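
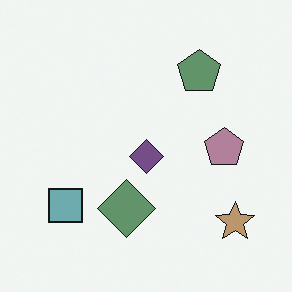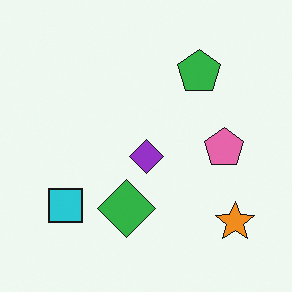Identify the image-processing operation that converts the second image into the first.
Made much more muted (saturation change).

All colors are more muted and greyish — a global saturation change.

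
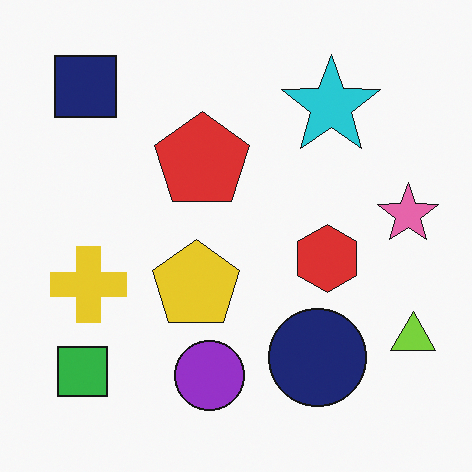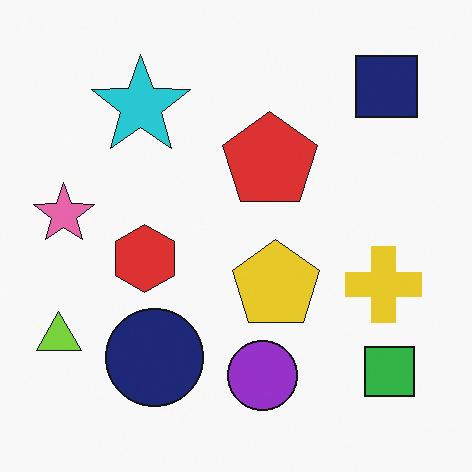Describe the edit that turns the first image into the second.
This is the original image flipped horizontally (left ↔ right).

The lime triangle is in the bottom-right of the first image and the bottom-left of the second — shapes on opposite sides of the vertical midline have swapped in a mirror flip.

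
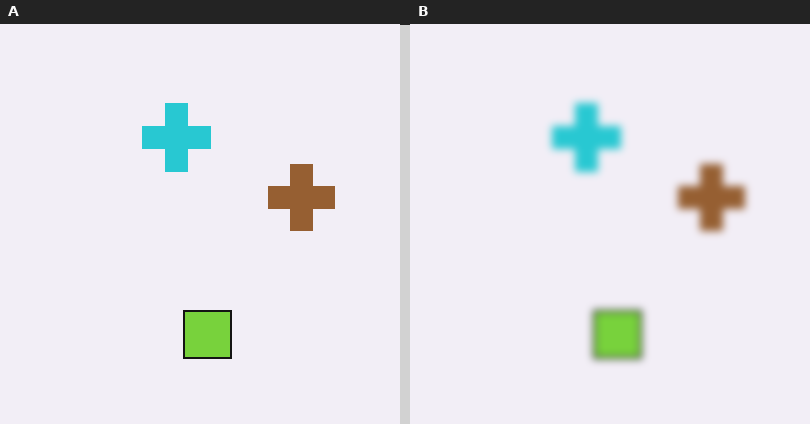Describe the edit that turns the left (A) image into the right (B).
Moderately blurred.

Shape edges and outlines are uniformly softened across the whole image.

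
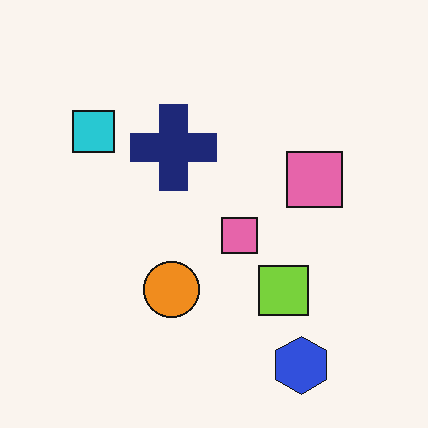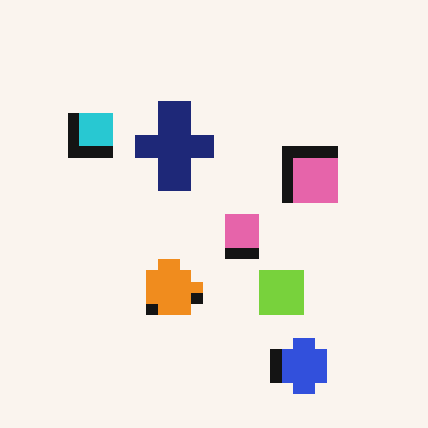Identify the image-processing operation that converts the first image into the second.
This is the original image coarsely pixelated.

Shapes are reduced to large square blocks; fine edges and outlines are lost — a downscale-then-upscale (mosaic) effect.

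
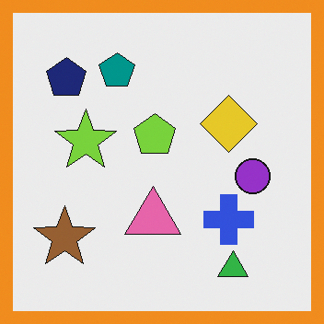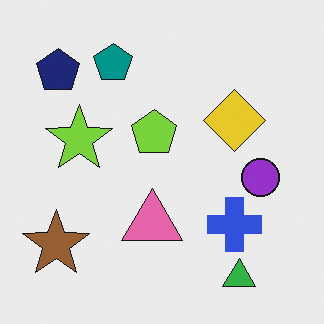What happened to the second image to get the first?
The image was framed with a orange border.

A solid orange frame runs around the edge of the first image, with the content slightly shrunk inside it.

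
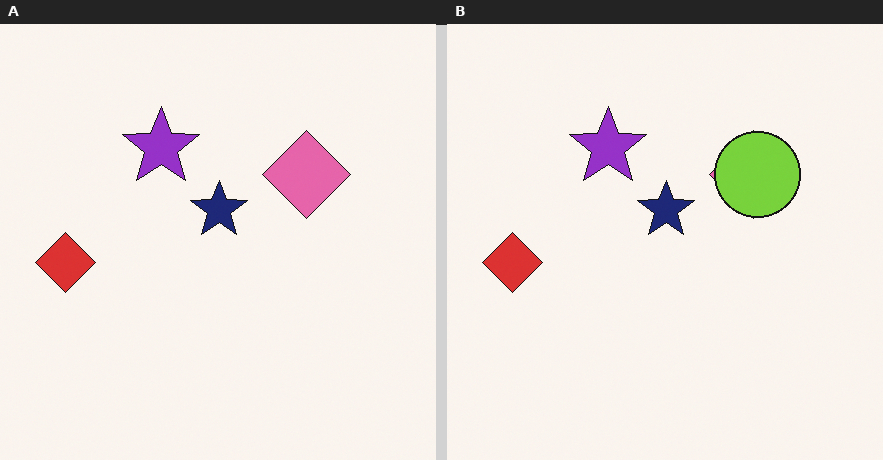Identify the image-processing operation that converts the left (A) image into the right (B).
This is the original image overlaid with an additional lime circle.

A lime circle appears in the right (B) image that is absent from the left (A).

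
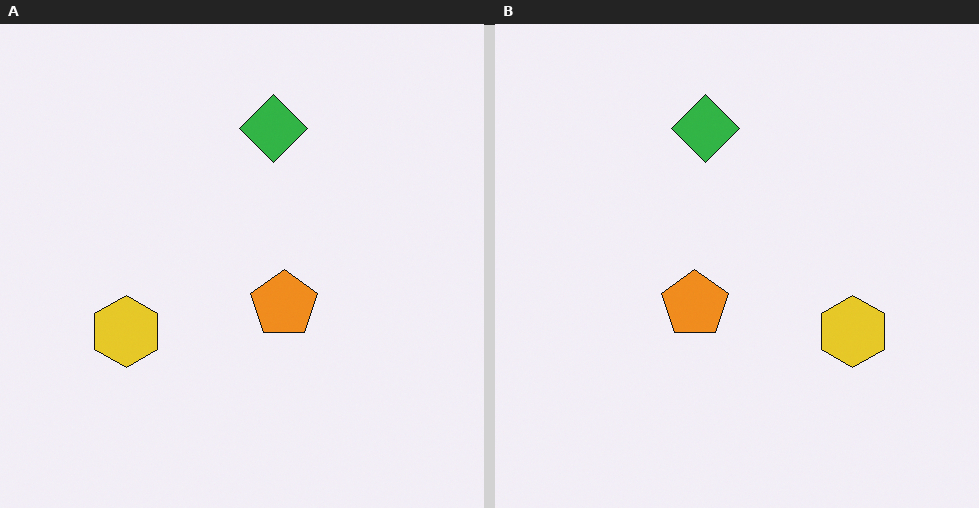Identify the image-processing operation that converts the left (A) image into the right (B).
It was flipped horizontally (left ↔ right).

The yellow hexagon is in the left of the left (A) image and the right of the right (B) — shapes on opposite sides of the vertical midline have swapped in a mirror flip.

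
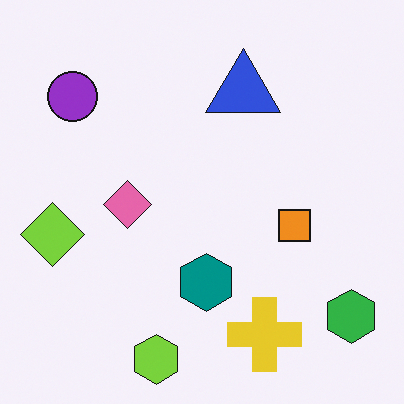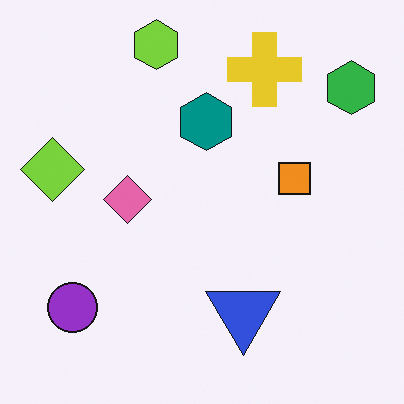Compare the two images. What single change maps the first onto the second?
Flipped vertically (top ↔ bottom).

The lime hexagon is in the bottom of the first image and the top of the second — shapes on opposite sides of the horizontal midline have swapped in a mirror flip.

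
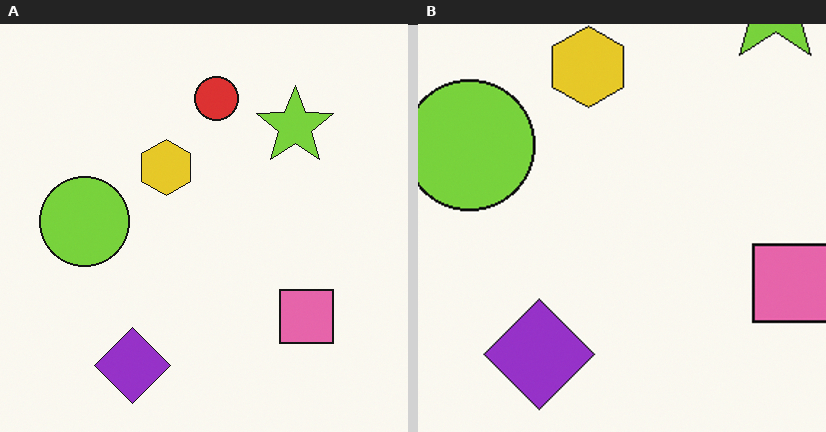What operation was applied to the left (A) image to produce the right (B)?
This is the original image cropped to a modestly smaller region and rescaled.

The visible shapes are larger and the field of view is narrower; shapes near the original edges may be partly or wholly outside the frame — a crop-and-rescale.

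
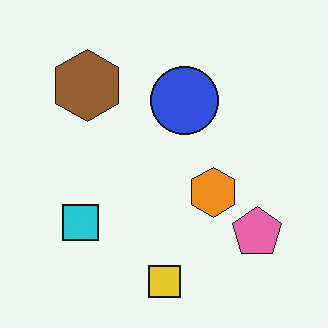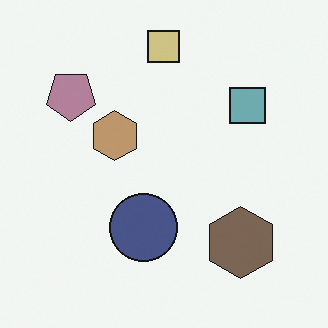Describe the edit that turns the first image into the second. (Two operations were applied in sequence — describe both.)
The second image is the first heavily desaturated, then rotated 180°.

All colors are more muted and greyish — a global saturation change. The yellow square sits in the bottom of the first image and the top of the second — consistent with a whole-image 180° rotation.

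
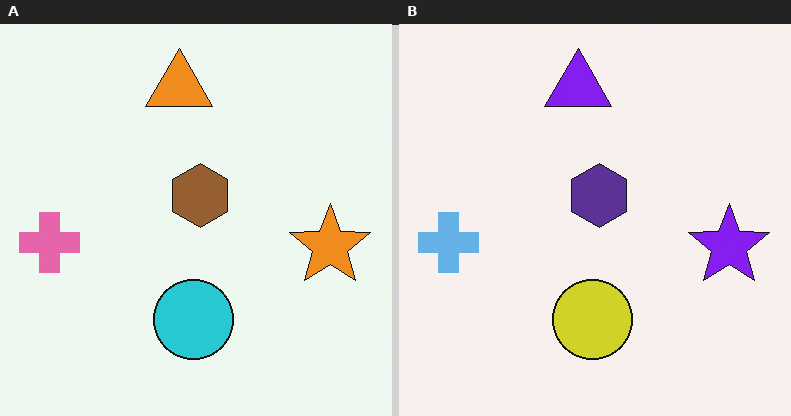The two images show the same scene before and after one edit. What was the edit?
The image was hue-shifted through roughly half the color wheel.

Every shape's color has rotated by the same amount around the hue wheel — a uniform hue shift.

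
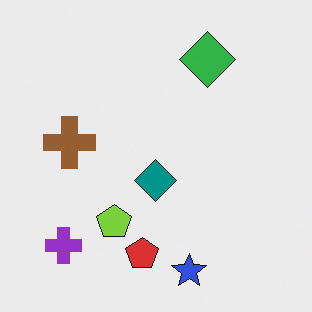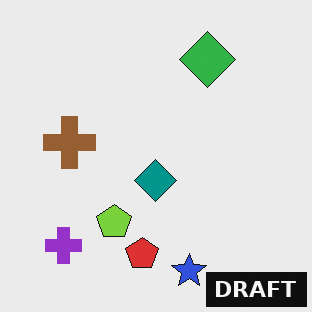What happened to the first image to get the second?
The transformation is: watermarked with the text "DRAFT" in the lower-right corner.

A dark label reading "DRAFT" appears in the lower-right corner.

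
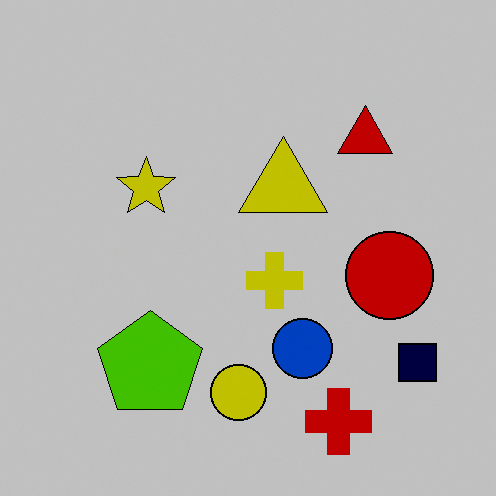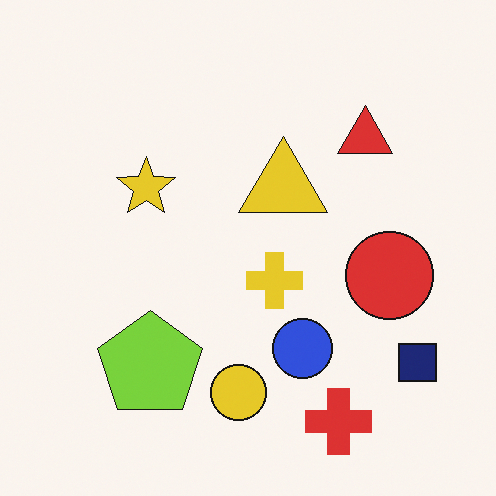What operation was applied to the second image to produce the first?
The transformation is: aggressively posterized.

Each flat color has snapped to a coarser quantized level — most visibly, the near-white background has dropped to a flat grey.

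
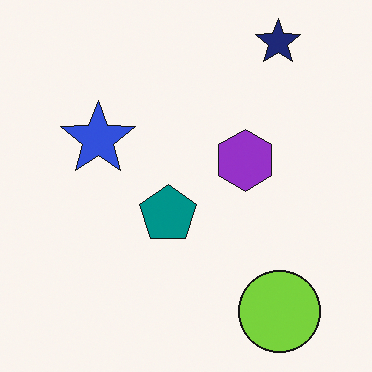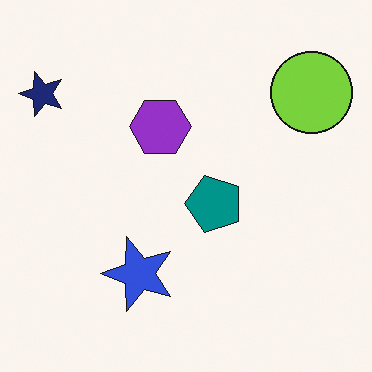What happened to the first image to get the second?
The image was rotated 90° counter-clockwise.

The navy star sits in the top-right of the first image and the top-left of the second — consistent with a whole-image 90° counter-clockwise rotation.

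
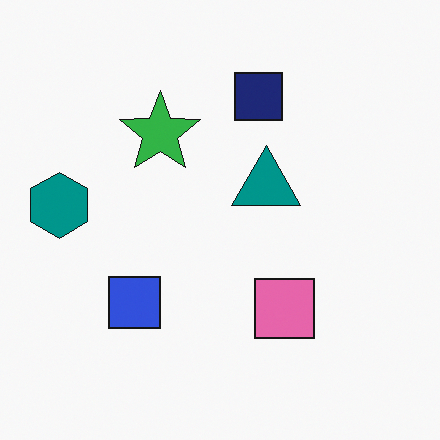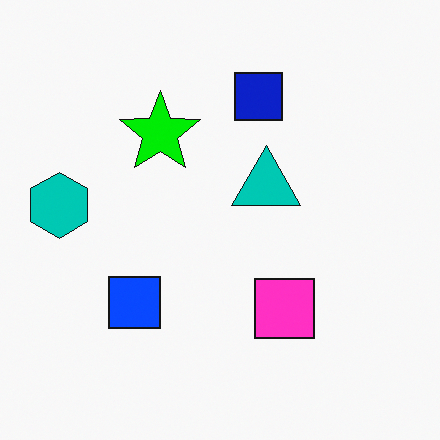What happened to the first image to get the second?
This is the original image made much more vivid (saturation change).

All colors are more vivid — a global saturation change.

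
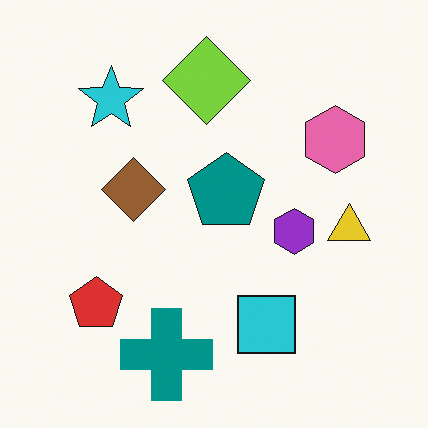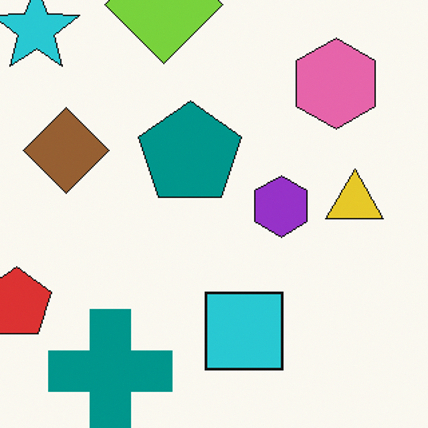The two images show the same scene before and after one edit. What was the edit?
It was cropped to a modestly smaller region and rescaled.

The visible shapes are larger and the field of view is narrower; shapes near the original edges may be partly or wholly outside the frame — a crop-and-rescale.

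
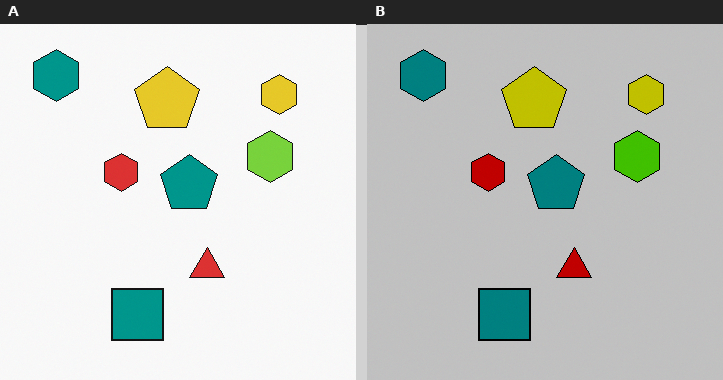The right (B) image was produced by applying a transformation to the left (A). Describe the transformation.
Heavily posterized to just a handful of flat colors.

Each flat color has snapped to a coarser quantized level — most visibly, the near-white background has dropped to a flat grey.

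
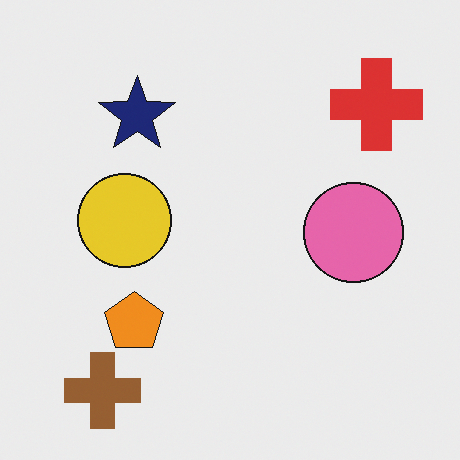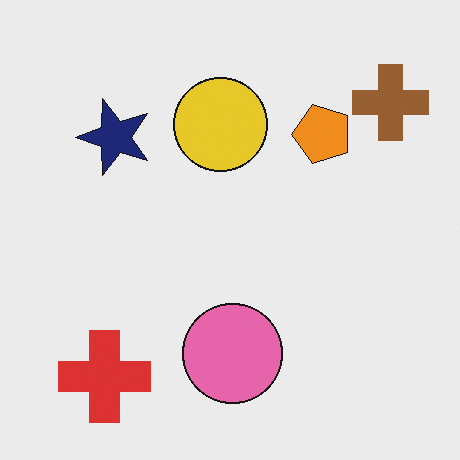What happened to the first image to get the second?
Transposed (reflected across the top-left ↔ bottom-right diagonal).

Shapes have swapped their row and column positions — what was in the top-right is now in the bottom-left — a diagonal reflection.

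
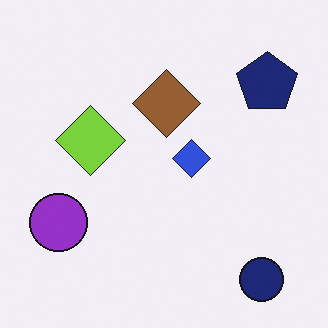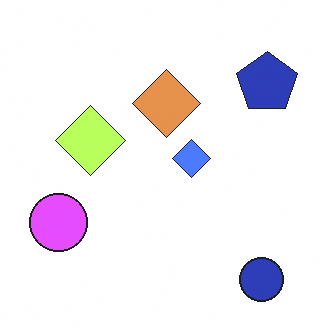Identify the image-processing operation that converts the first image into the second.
This is the original image substantially brightened.

Every pixel — background and shapes alike — is uniformly brightened.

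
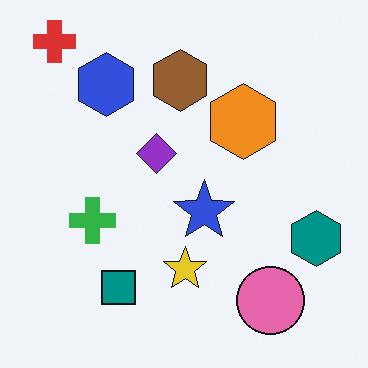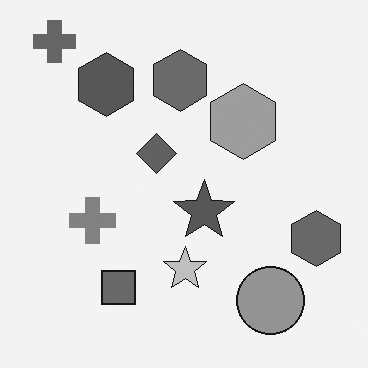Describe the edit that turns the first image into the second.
It was converted to grayscale.

All color is removed — every shape is now a shade of grey.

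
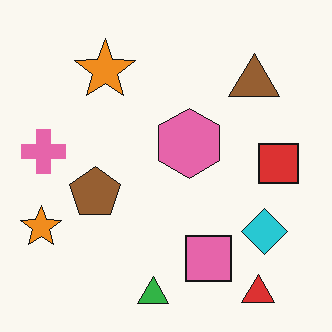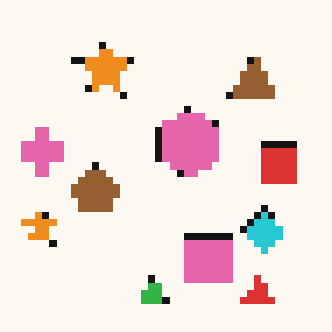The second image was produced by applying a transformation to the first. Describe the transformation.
The second image is the first pixelated into visible square blocks.

Shapes are reduced to large square blocks; fine edges and outlines are lost — a downscale-then-upscale (mosaic) effect.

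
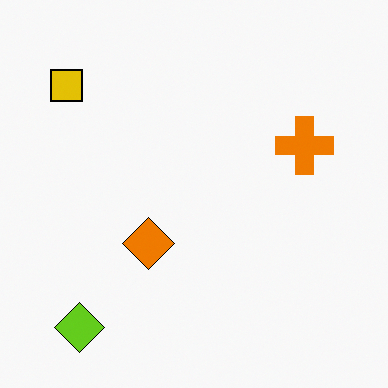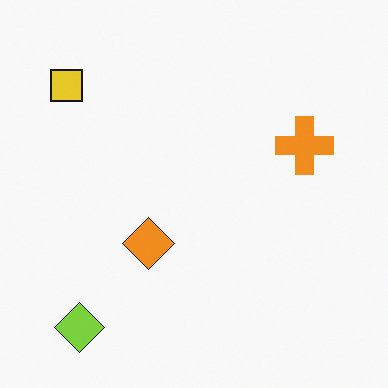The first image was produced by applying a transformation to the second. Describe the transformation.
The transformation is: given slightly increased contrast.

Tones are pushed away from mid-grey across the whole image — a global contrast change.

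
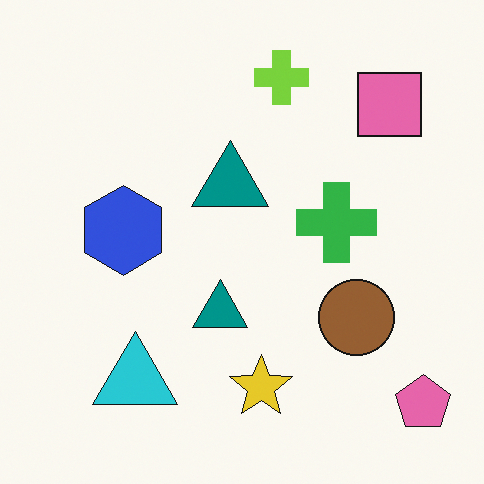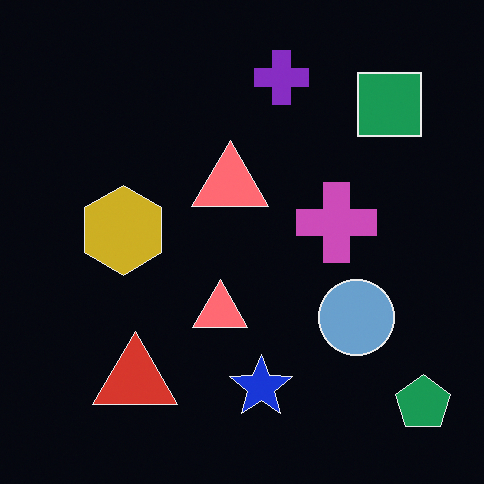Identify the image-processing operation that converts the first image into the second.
The image was color-inverted (negative).

The light background has become dark and every shape's color is its complement — a photographic negative.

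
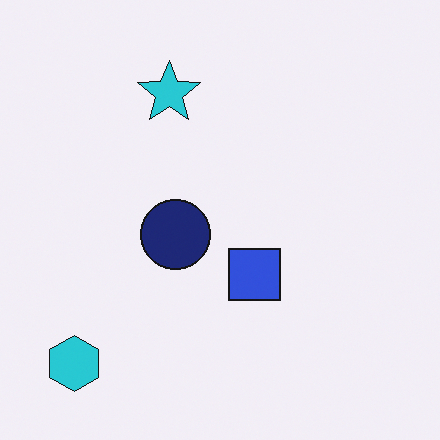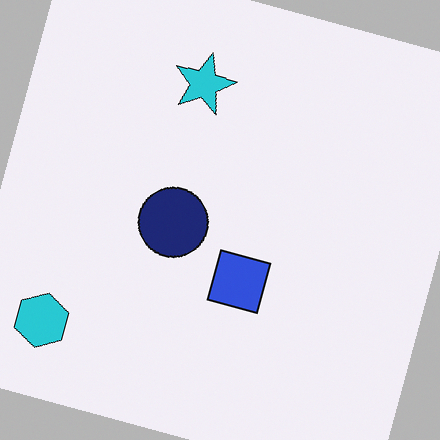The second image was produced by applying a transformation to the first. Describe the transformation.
It was rotated clockwise by a moderate amount.

Every shape is tilted by the same angle and the image corners show triangular fill wedges — a whole-image rotation by a non-right angle.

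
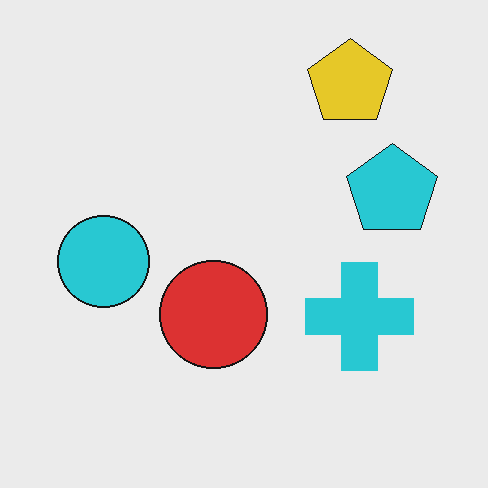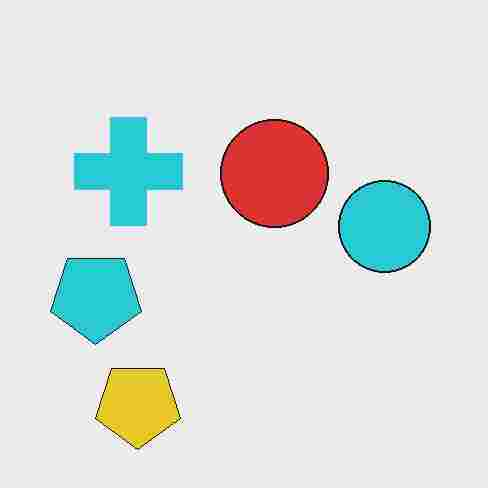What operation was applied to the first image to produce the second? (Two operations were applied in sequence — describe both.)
Rotated 180°, then heavily JPEG-compressed with obvious blocking artifacts.

The yellow pentagon sits in the top-right of the first image and the bottom-left of the second — consistent with a whole-image 180° rotation. Blocky 8×8 compression artifacts appear around shape edges and the flat background shows ringing — characteristic JPEG degradation.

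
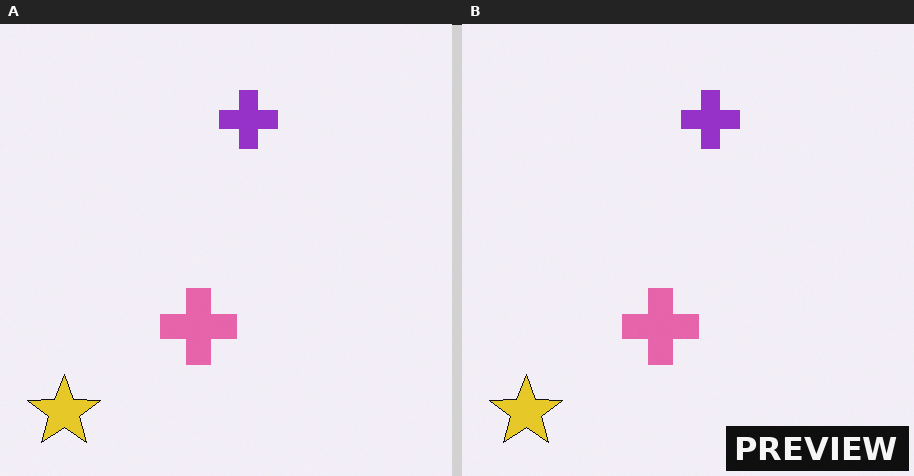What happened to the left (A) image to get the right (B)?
It was watermarked with the text "PREVIEW" in the lower-right corner.

A dark label reading "PREVIEW" appears in the lower-right corner.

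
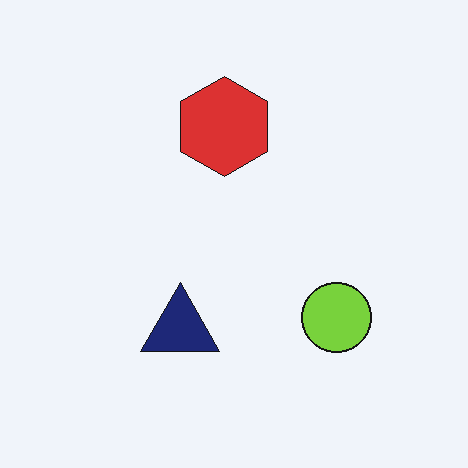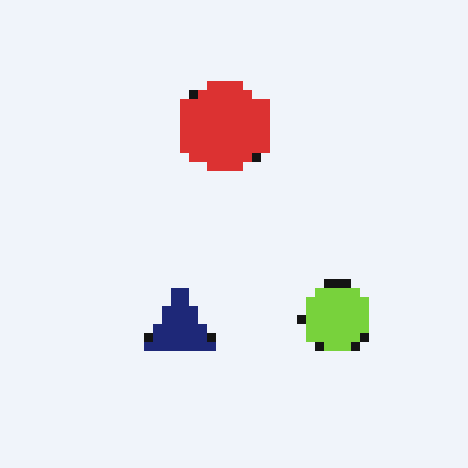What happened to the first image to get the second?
The transformation is: coarsely pixelated.

Shapes are reduced to large square blocks; fine edges and outlines are lost — a downscale-then-upscale (mosaic) effect.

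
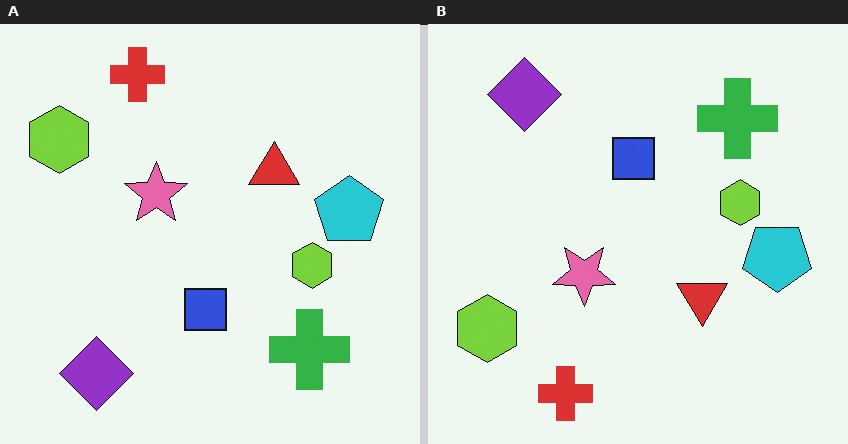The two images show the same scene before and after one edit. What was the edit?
The image was flipped vertically (top ↔ bottom).

The red cross is in the top-left of the left (A) image and the bottom-left of the right (B) — shapes on opposite sides of the horizontal midline have swapped in a mirror flip.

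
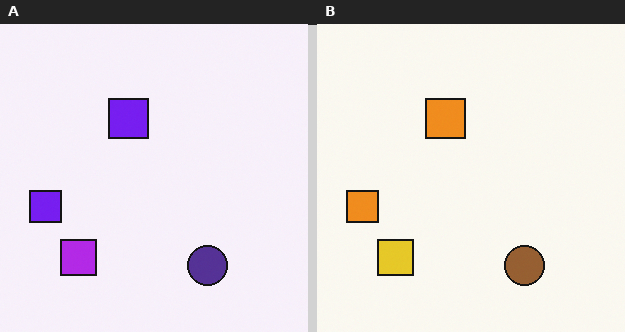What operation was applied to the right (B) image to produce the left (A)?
It was hue-shifted by a large amount.

Every shape's color has rotated by the same amount around the hue wheel — a uniform hue shift.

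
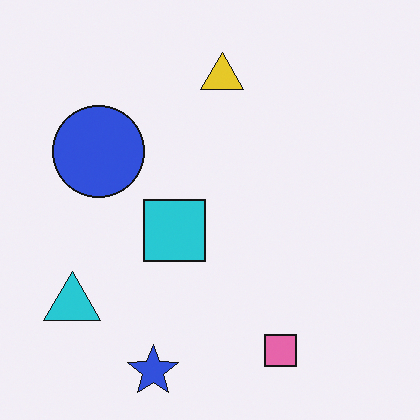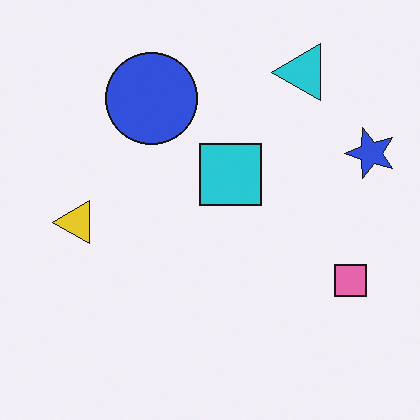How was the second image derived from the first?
The image was transposed (reflected across the top-left ↔ bottom-right diagonal).

Shapes have swapped their row and column positions — what was in the top-right is now in the bottom-left — a diagonal reflection.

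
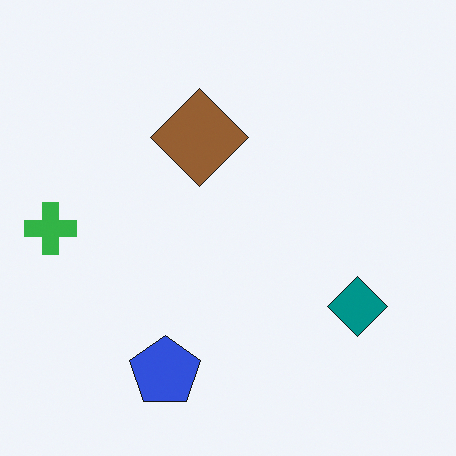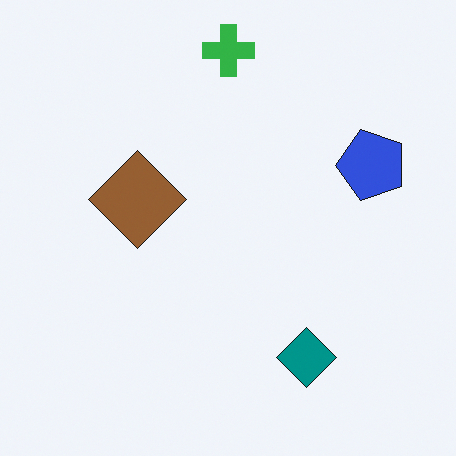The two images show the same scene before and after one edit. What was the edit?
This is the original image transposed (reflected across the top-left ↔ bottom-right diagonal).

Shapes have swapped their row and column positions — what was in the top-right is now in the bottom-left — a diagonal reflection.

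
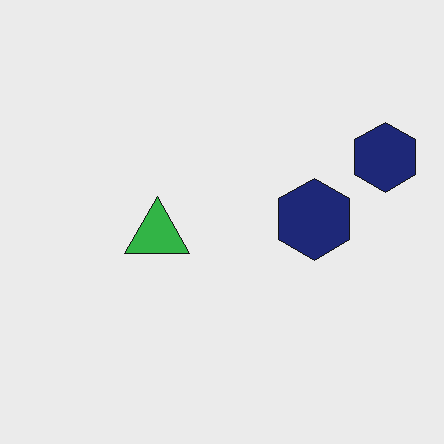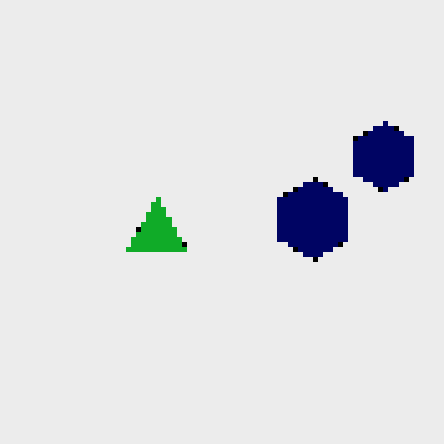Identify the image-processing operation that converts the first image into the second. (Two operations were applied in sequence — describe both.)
The image was given slightly increased contrast, then lightly pixelated (a mild mosaic effect).

Tones are pushed away from mid-grey across the whole image — a global contrast change. Shapes are reduced to large square blocks; fine edges and outlines are lost — a downscale-then-upscale (mosaic) effect.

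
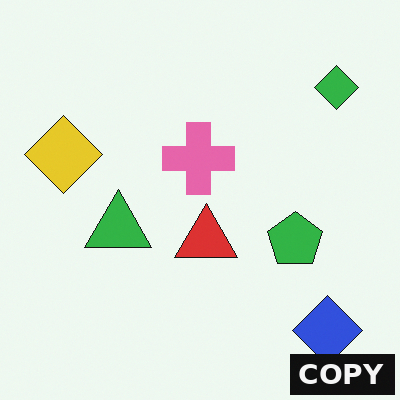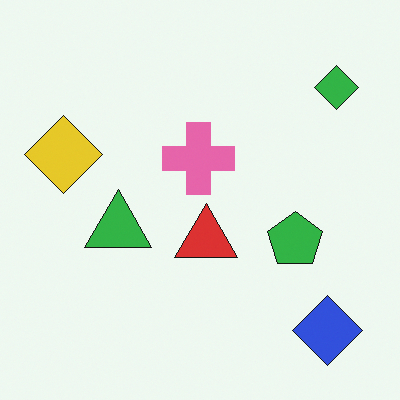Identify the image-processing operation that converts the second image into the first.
The first image is the second watermarked with the text "COPY" in the lower-right corner.

A dark label reading "COPY" appears in the lower-right corner.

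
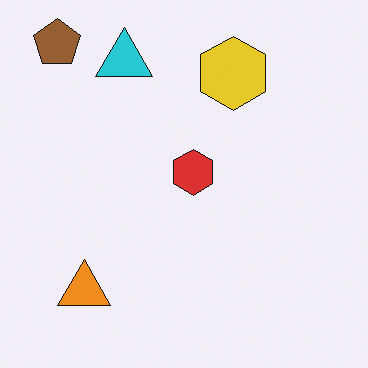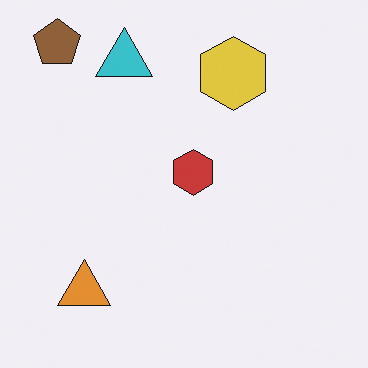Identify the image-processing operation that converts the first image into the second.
The image was slightly desaturated.

All colors are more muted and greyish — a global saturation change.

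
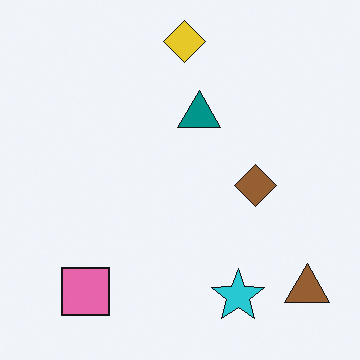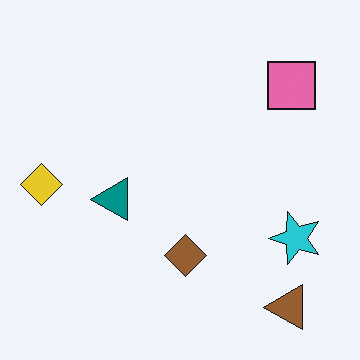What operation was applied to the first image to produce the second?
This is the original image transposed (reflected across the top-left ↔ bottom-right diagonal).

Shapes have swapped their row and column positions — what was in the top-right is now in the bottom-left — a diagonal reflection.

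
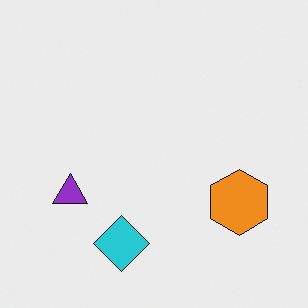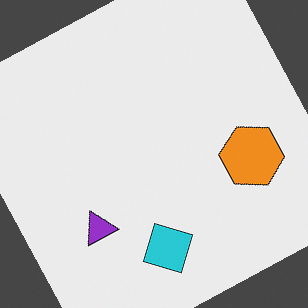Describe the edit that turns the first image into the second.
The image was rotated counter-clockwise by a clearly visible amount.

Every shape is tilted by the same angle and the image corners show triangular fill wedges — a whole-image rotation by a non-right angle.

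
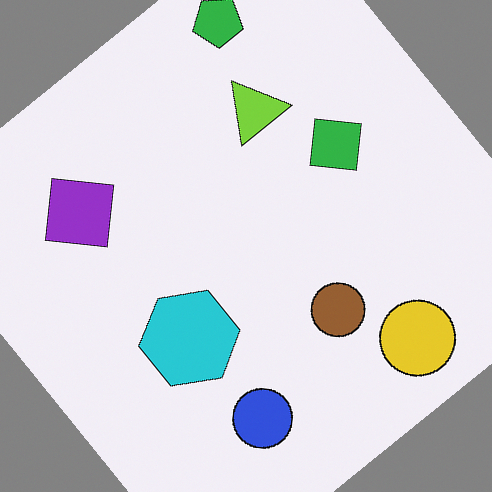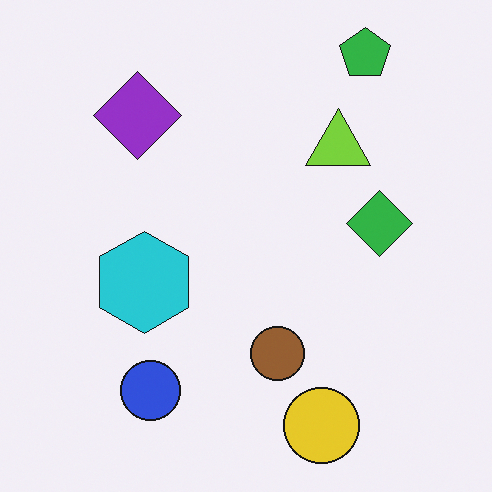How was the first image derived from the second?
The first image is the second rotated counter-clockwise by a large amount — several tens of degrees.

Every shape is tilted by the same angle and the image corners show triangular fill wedges — a whole-image rotation by a non-right angle.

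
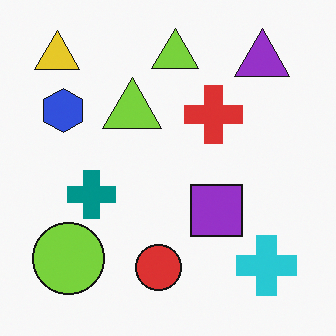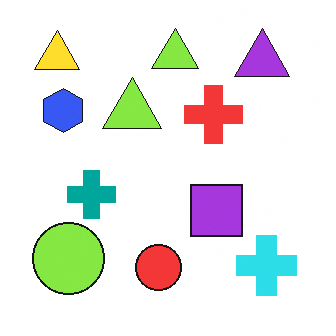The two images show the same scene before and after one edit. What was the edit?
It was brightened a little.

Every pixel — background and shapes alike — is uniformly brightened.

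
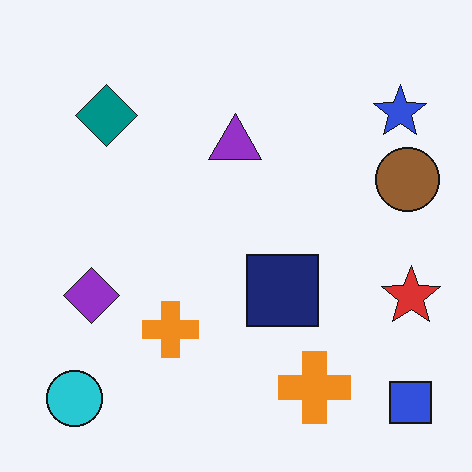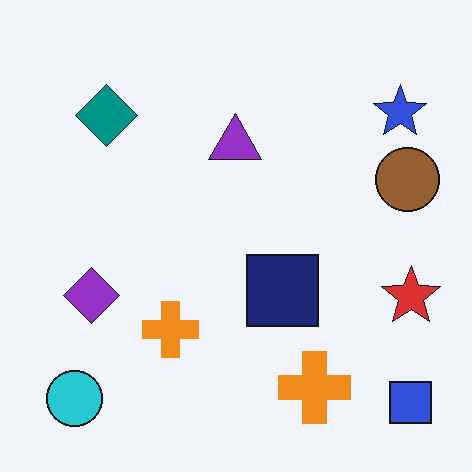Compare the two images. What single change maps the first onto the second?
The second image is the first given moderate JPEG compression.

Blocky 8×8 compression artifacts appear around shape edges and the flat background shows ringing — characteristic JPEG degradation.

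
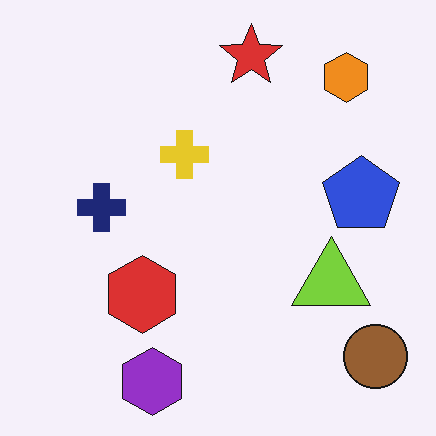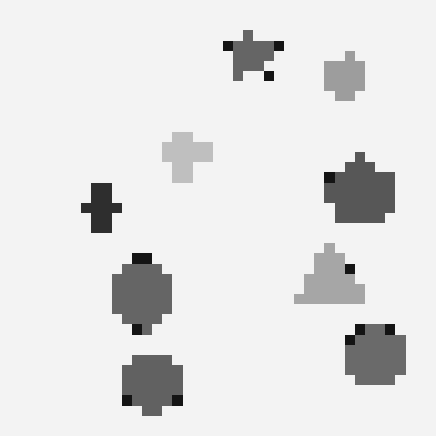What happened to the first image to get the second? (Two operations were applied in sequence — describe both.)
It was converted to grayscale, then heavily pixelated into large blocks.

All color is removed — every shape is now a shade of grey. Shapes are reduced to large square blocks; fine edges and outlines are lost — a downscale-then-upscale (mosaic) effect.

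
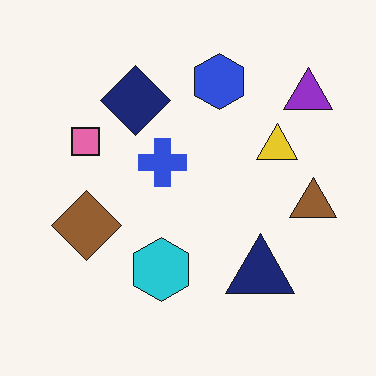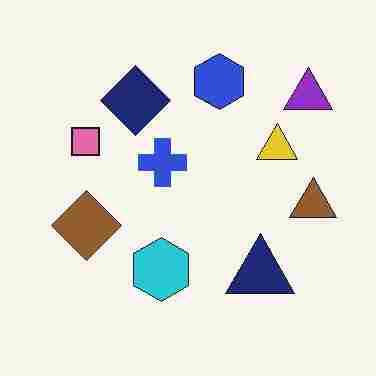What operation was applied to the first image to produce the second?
It was degraded with heavy JPEG compression.

Blocky 8×8 compression artifacts appear around shape edges and the flat background shows ringing — characteristic JPEG degradation.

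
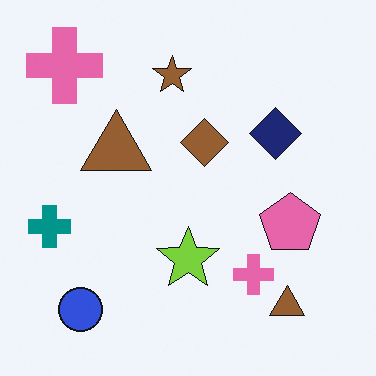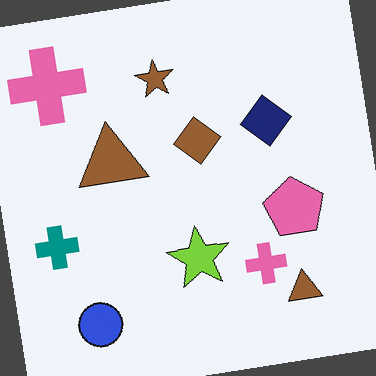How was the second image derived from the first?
The image was rotated counter-clockwise by a small amount.

Every shape is tilted by the same angle and the image corners show triangular fill wedges — a whole-image rotation by a non-right angle.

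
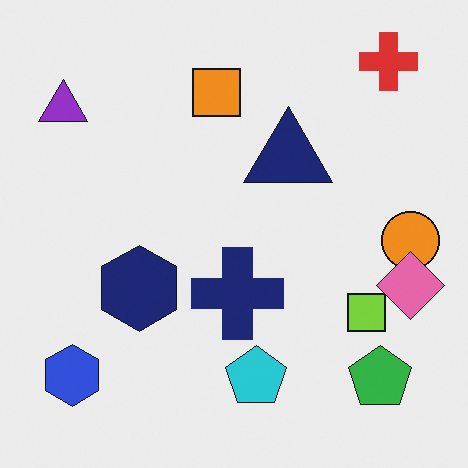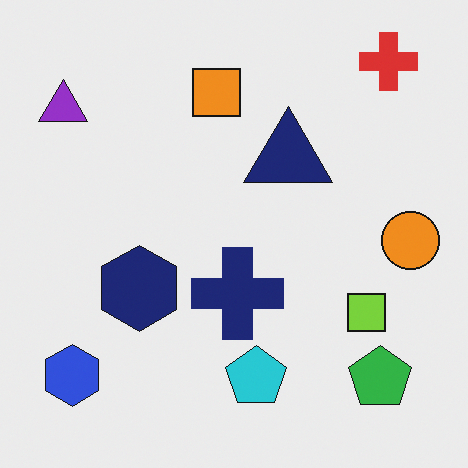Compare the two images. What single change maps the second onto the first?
The first image is the second overlaid with an additional pink diamond.

A pink diamond appears in the first image that is absent from the second.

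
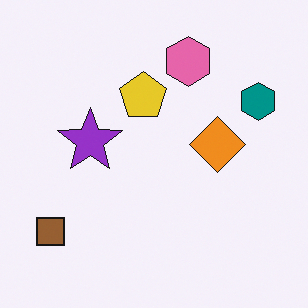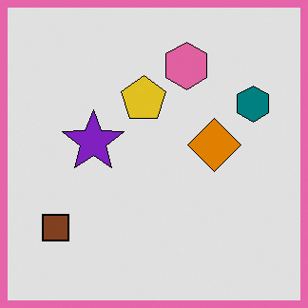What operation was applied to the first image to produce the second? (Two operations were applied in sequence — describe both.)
The transformation is: moderately posterized, then framed with a pink border.

Each flat color has snapped to a coarser quantized level — most visibly, the near-white background has dropped to a flat grey. A solid pink frame runs around the edge of the second image, with the content slightly shrunk inside it.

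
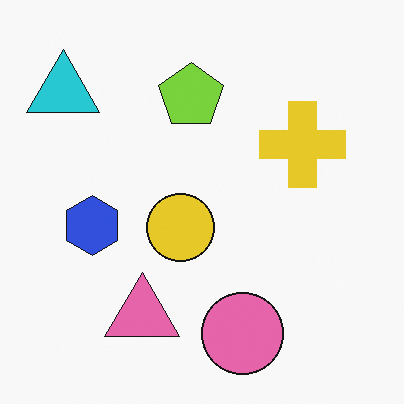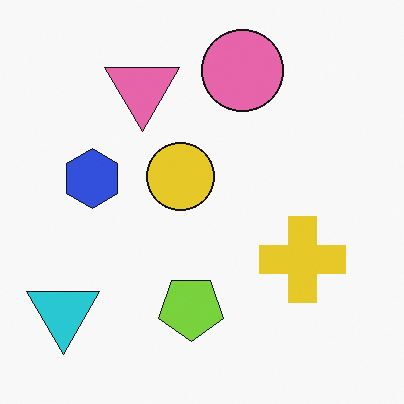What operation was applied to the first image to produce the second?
This is the original image flipped vertically (top ↔ bottom).

The pink circle is in the bottom of the first image and the top of the second — shapes on opposite sides of the horizontal midline have swapped in a mirror flip.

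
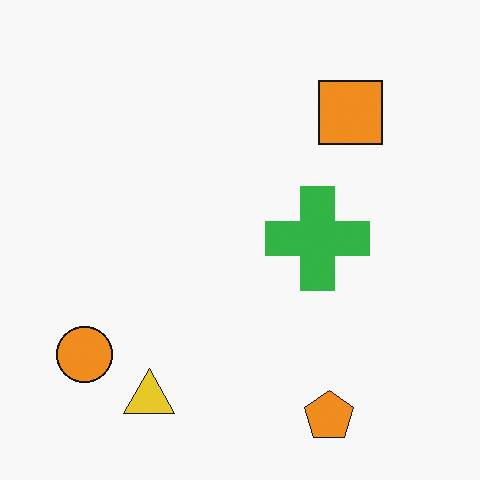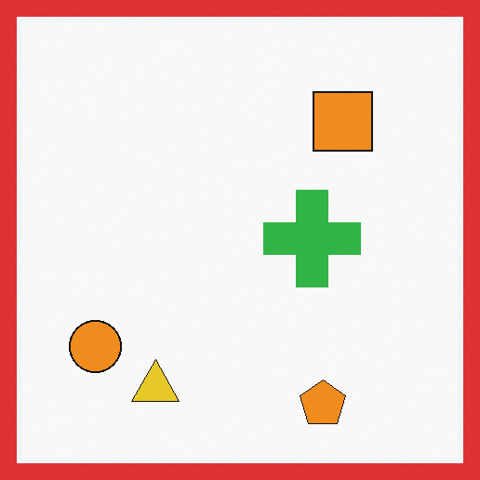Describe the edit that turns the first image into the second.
This is the original image framed with a red border.

A solid red frame runs around the edge of the second image, with the content slightly shrunk inside it.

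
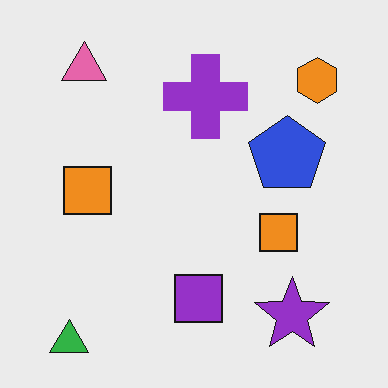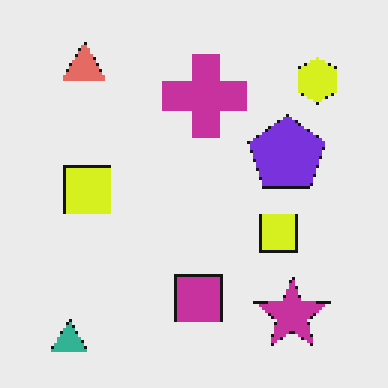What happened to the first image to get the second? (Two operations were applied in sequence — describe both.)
It was mildly pixelated, then hue-shifted slightly.

Shapes are reduced to large square blocks; fine edges and outlines are lost — a downscale-then-upscale (mosaic) effect. Every shape's color has rotated by the same amount around the hue wheel — a uniform hue shift.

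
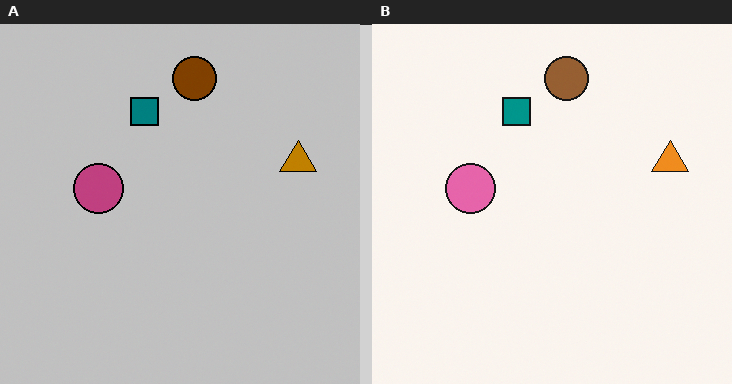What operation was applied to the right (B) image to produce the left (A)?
The left (A) image is the right (B) aggressively posterized.

Each flat color has snapped to a coarser quantized level — most visibly, the near-white background has dropped to a flat grey.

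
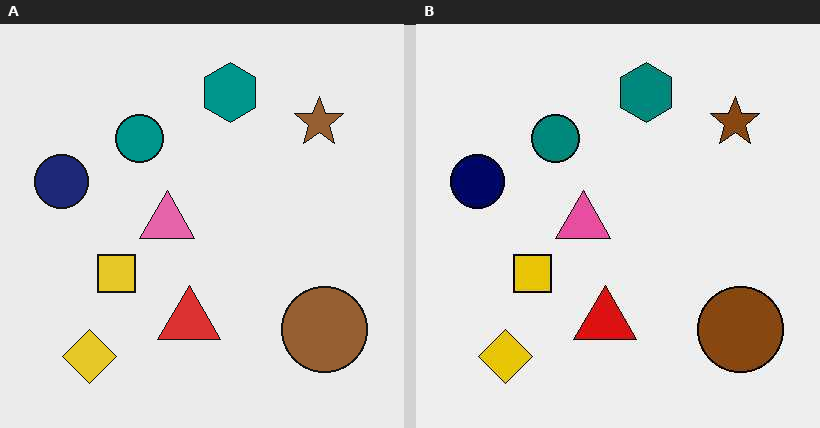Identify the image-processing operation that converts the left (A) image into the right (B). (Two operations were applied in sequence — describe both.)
This is the original image given slightly increased contrast, then JPEG-compressed with visible artifacts.

Tones are pushed away from mid-grey across the whole image — a global contrast change. Blocky 8×8 compression artifacts appear around shape edges and the flat background shows ringing — characteristic JPEG degradation.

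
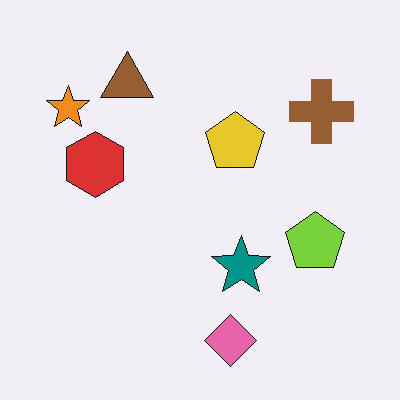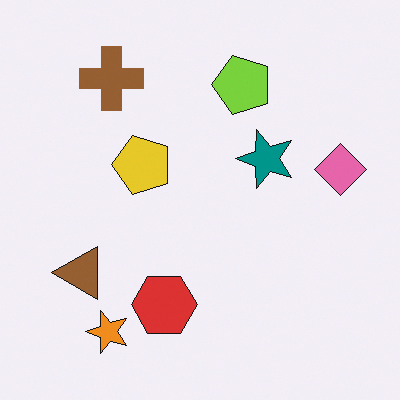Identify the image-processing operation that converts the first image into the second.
This is the original image rotated 90° counter-clockwise.

The orange star sits in the top-left of the first image and the bottom-left of the second — consistent with a whole-image 90° counter-clockwise rotation.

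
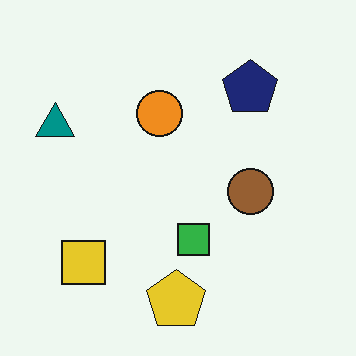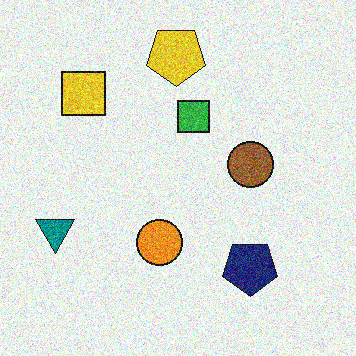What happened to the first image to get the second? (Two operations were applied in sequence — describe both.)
Flipped vertically (top ↔ bottom), then degraded with a thick layer of grain.

The yellow pentagon is in the bottom of the first image and the top of the second — shapes on opposite sides of the horizontal midline have swapped in a mirror flip. Random speckle covers the whole image, including the flat background.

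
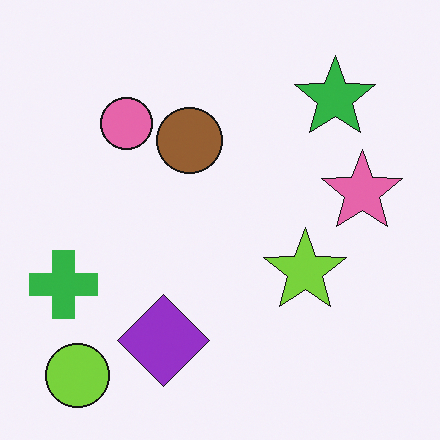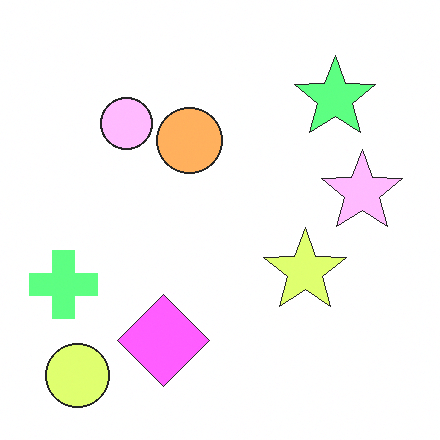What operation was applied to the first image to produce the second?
It was brightened a lot.

Every pixel — background and shapes alike — is uniformly brightened.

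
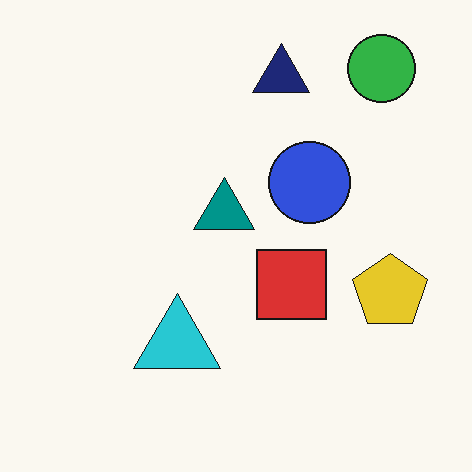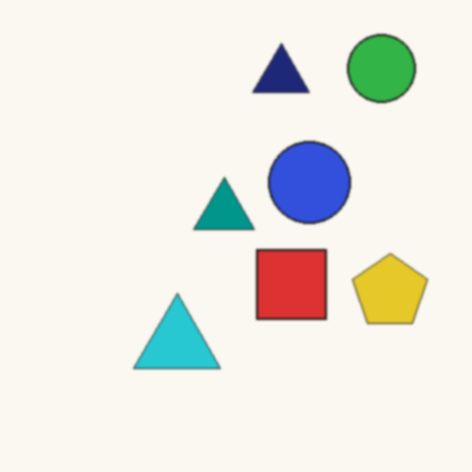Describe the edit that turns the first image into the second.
It was slightly softened.

Shape edges and outlines are uniformly softened across the whole image.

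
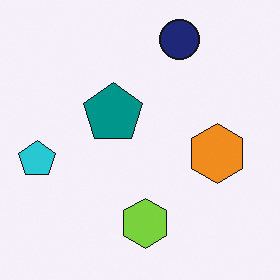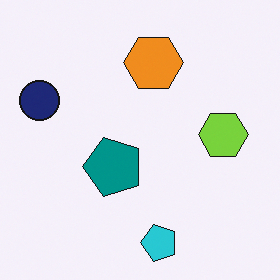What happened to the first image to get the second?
Rotated 90° counter-clockwise.

The navy circle sits in the top of the first image and the left of the second — consistent with a whole-image 90° counter-clockwise rotation.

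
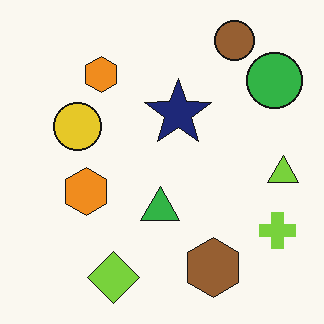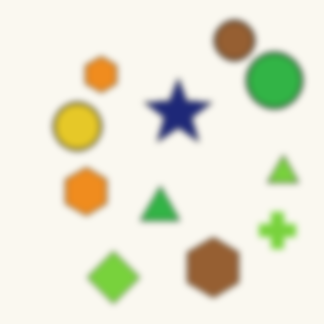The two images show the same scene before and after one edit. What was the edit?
This is the original image noticeably gaussian-blurred.

Shape edges and outlines are uniformly softened across the whole image.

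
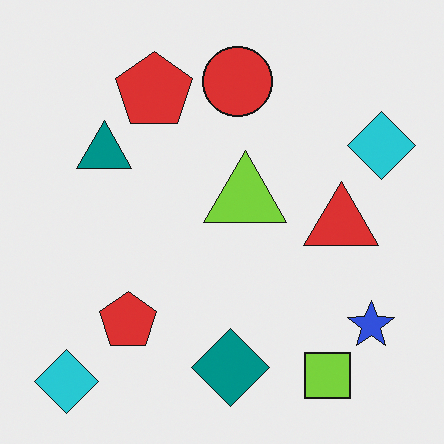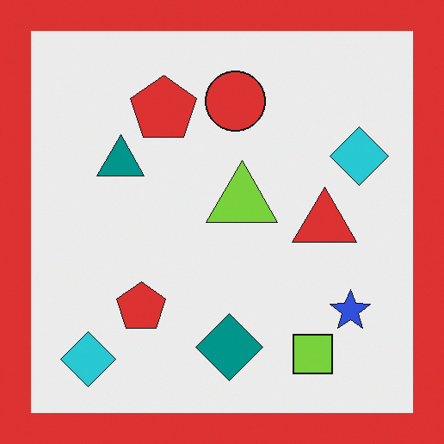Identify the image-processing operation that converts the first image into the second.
Framed with a red border.

A solid red frame runs around the edge of the second image, with the content slightly shrunk inside it.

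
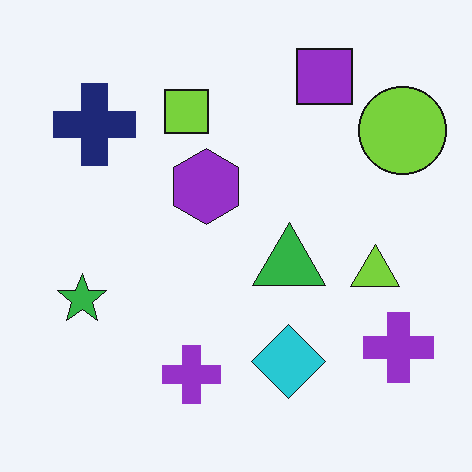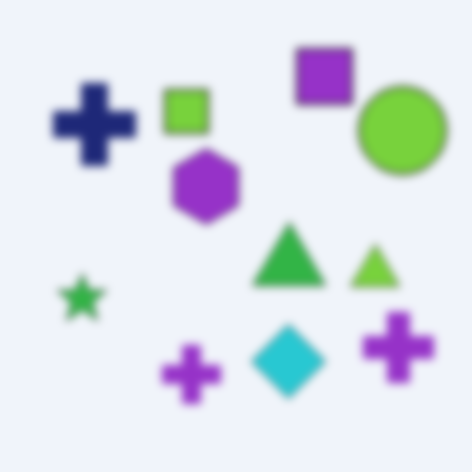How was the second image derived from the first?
This is the original image noticeably gaussian-blurred.

Shape edges and outlines are uniformly softened across the whole image.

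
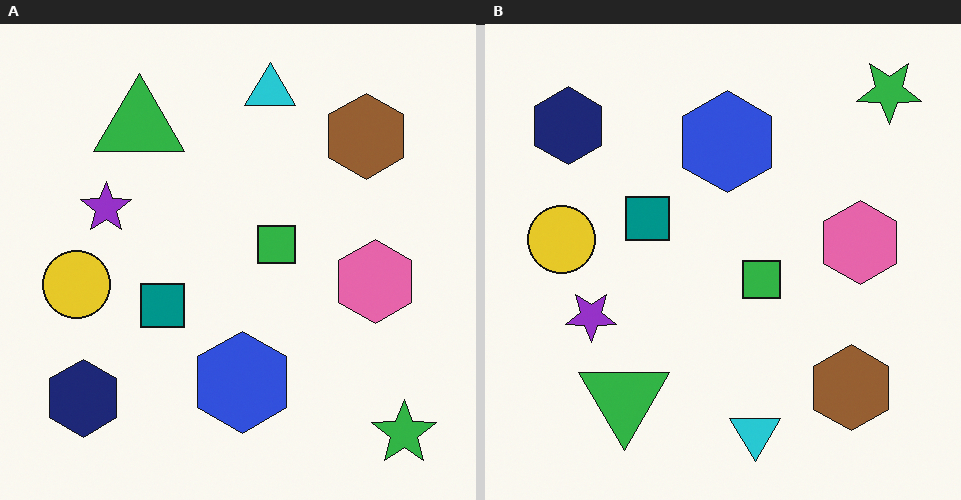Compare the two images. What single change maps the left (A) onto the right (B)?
This is the original image flipped vertically (top ↔ bottom).

The cyan triangle is in the top of the left (A) image and the bottom of the right (B) — shapes on opposite sides of the horizontal midline have swapped in a mirror flip.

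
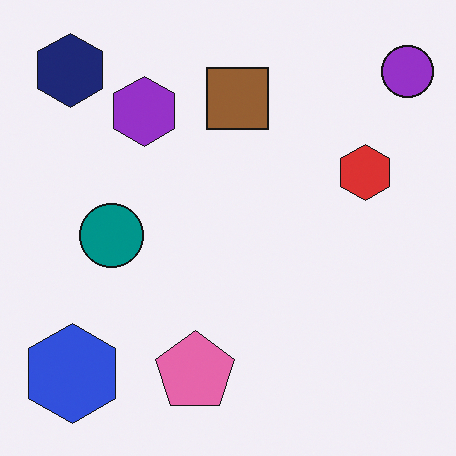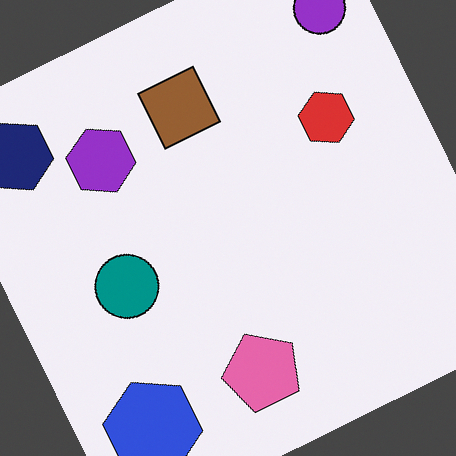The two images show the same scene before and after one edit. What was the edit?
This is the original image rotated counter-clockwise by a clearly visible amount.

Every shape is tilted by the same angle and the image corners show triangular fill wedges — a whole-image rotation by a non-right angle.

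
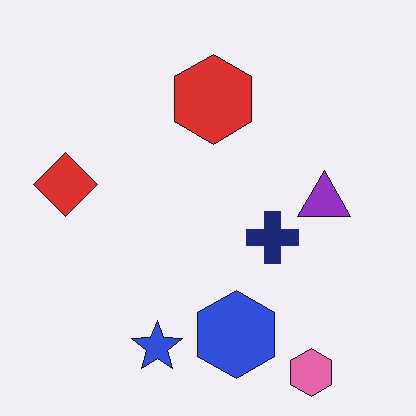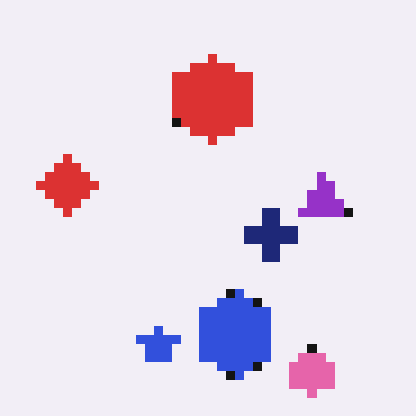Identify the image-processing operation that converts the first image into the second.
The image was coarsely pixelated.

Shapes are reduced to large square blocks; fine edges and outlines are lost — a downscale-then-upscale (mosaic) effect.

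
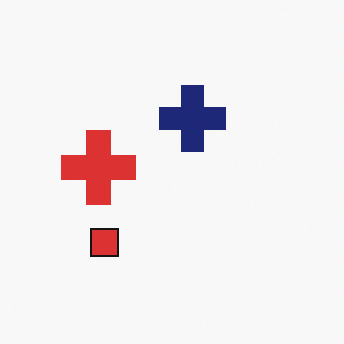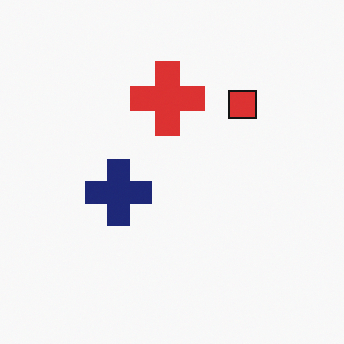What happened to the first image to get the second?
The image was transposed (reflected across the top-left ↔ bottom-right diagonal).

Shapes have swapped their row and column positions — what was in the top-right is now in the bottom-left — a diagonal reflection.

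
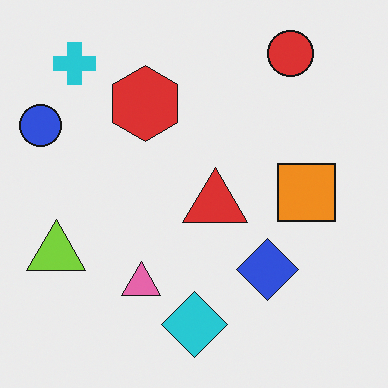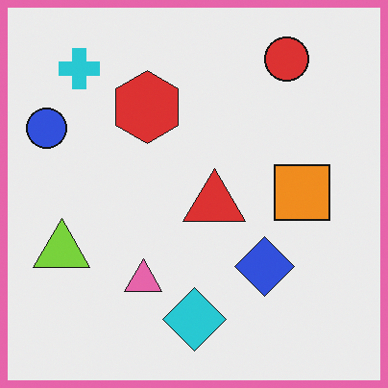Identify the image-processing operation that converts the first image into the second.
The second image is the first framed with a pink border.

A solid pink frame runs around the edge of the second image, with the content slightly shrunk inside it.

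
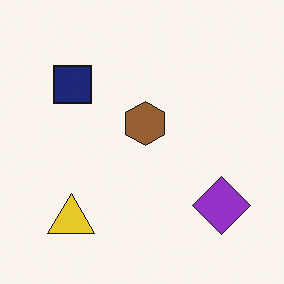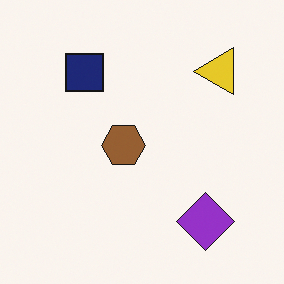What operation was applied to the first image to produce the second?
The transformation is: transposed (reflected across the top-left ↔ bottom-right diagonal).

Shapes have swapped their row and column positions — what was in the top-right is now in the bottom-left — a diagonal reflection.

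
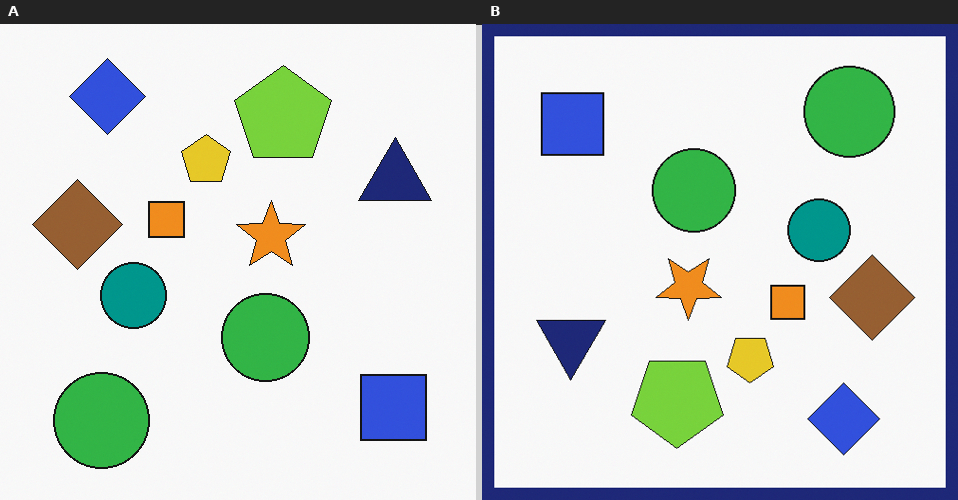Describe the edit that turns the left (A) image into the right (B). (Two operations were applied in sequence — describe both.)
The image was rotated 180°, then framed with a navy border.

The blue square sits in the bottom-right of the left (A) image and the top-left of the right (B) — consistent with a whole-image 180° rotation. A solid navy frame runs around the edge of the right (B) image, with the content slightly shrunk inside it.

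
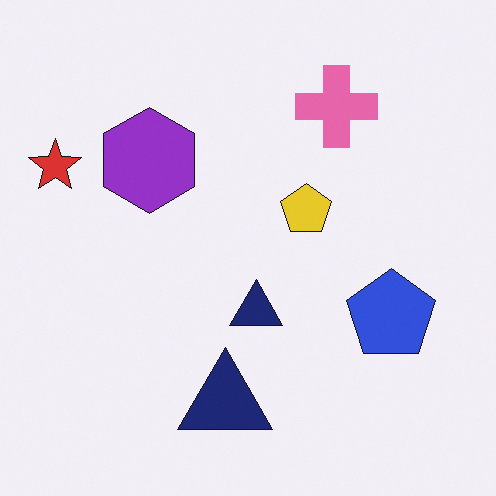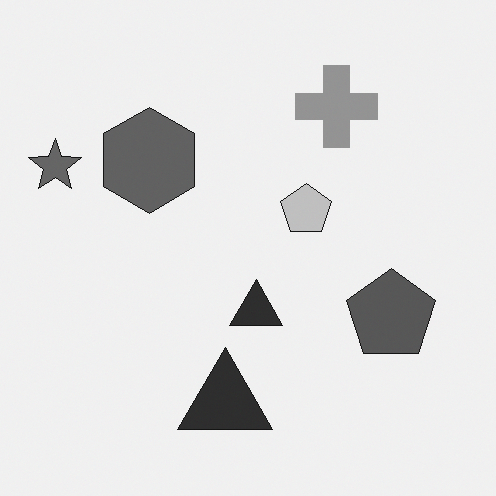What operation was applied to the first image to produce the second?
The second image is the first converted to grayscale.

All color is removed — every shape is now a shade of grey.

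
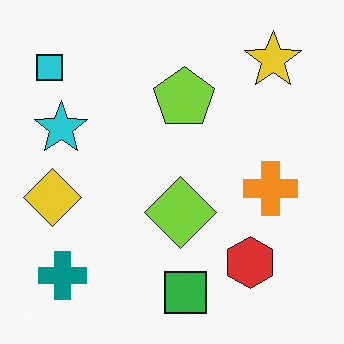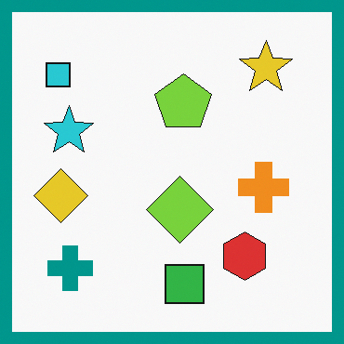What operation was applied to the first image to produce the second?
The second image is the first framed with a teal border.

A solid teal frame runs around the edge of the second image, with the content slightly shrunk inside it.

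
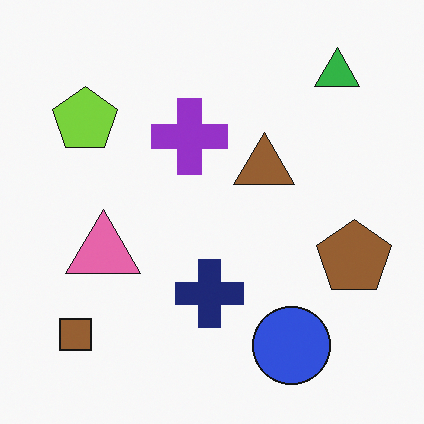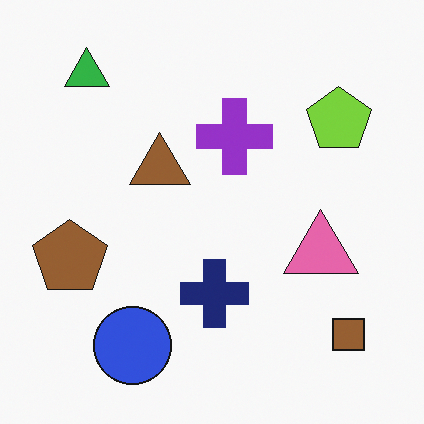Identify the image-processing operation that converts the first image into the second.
The transformation is: flipped horizontally (left ↔ right).

The brown pentagon is in the right of the first image and the left of the second — shapes on opposite sides of the vertical midline have swapped in a mirror flip.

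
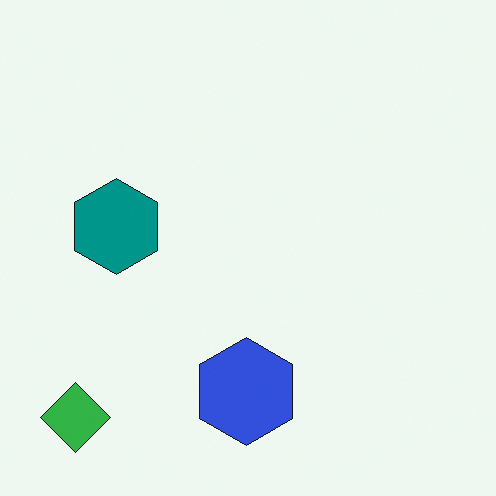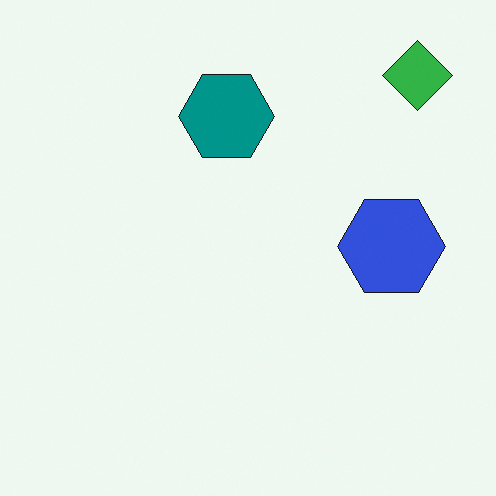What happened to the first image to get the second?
The transformation is: transposed (reflected across the top-left ↔ bottom-right diagonal).

Shapes have swapped their row and column positions — what was in the top-right is now in the bottom-left — a diagonal reflection.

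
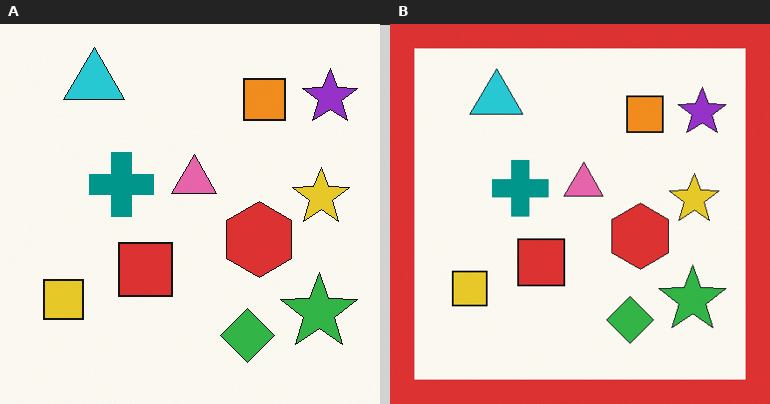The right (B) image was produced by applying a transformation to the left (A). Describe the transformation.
It was framed with a red border.

A solid red frame runs around the edge of the right (B) image, with the content slightly shrunk inside it.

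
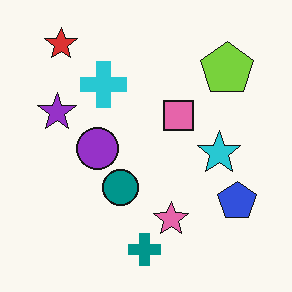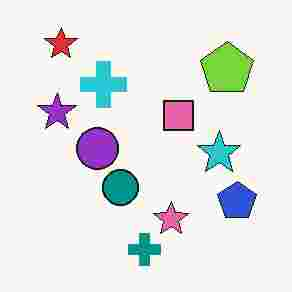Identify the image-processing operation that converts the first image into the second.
The image was degraded with heavy JPEG compression.

Blocky 8×8 compression artifacts appear around shape edges and the flat background shows ringing — characteristic JPEG degradation.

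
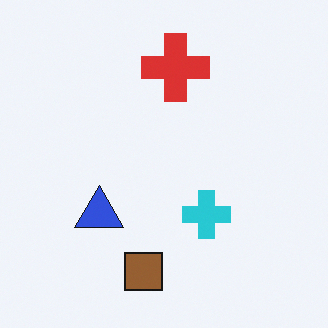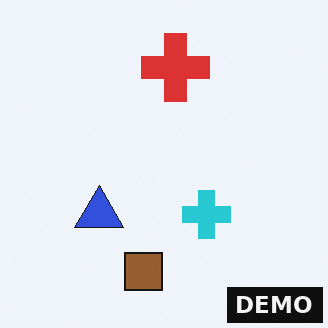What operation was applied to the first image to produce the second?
Watermarked with the text "DEMO" in the lower-right corner.

A dark label reading "DEMO" appears in the lower-right corner.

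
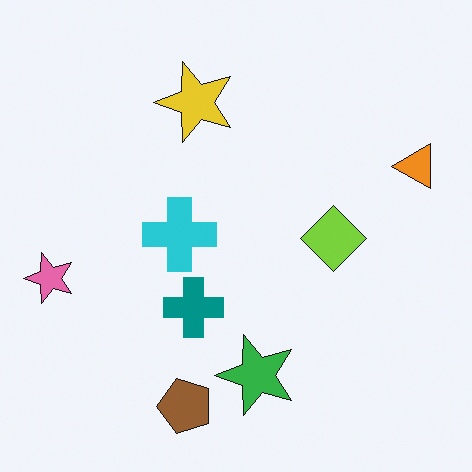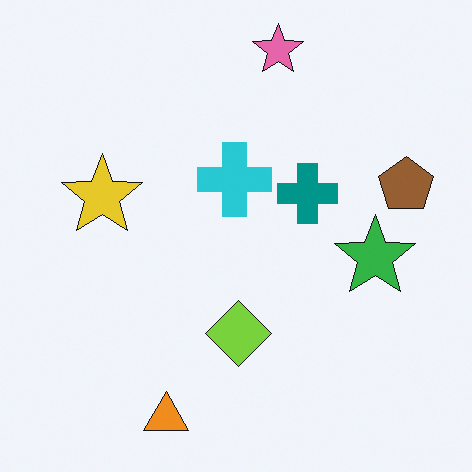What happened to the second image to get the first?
The first image is the second transposed (reflected across the top-left ↔ bottom-right diagonal).

Shapes have swapped their row and column positions — what was in the top-right is now in the bottom-left — a diagonal reflection.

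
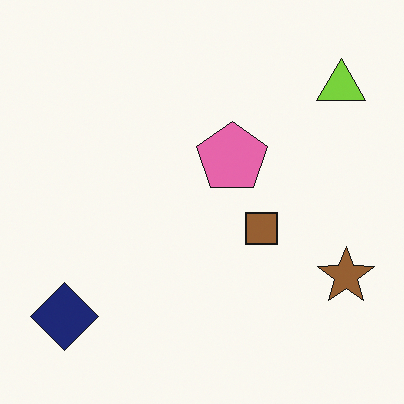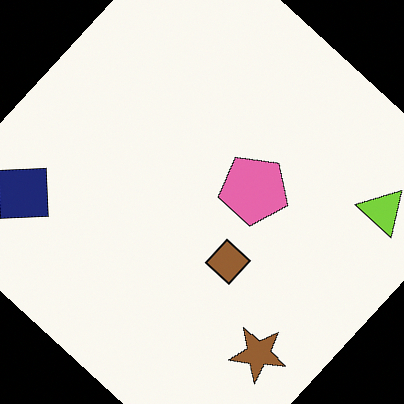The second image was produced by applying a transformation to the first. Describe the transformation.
It was rotated clockwise by a large amount — several tens of degrees.

Every shape is tilted by the same angle and the image corners show triangular fill wedges — a whole-image rotation by a non-right angle.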